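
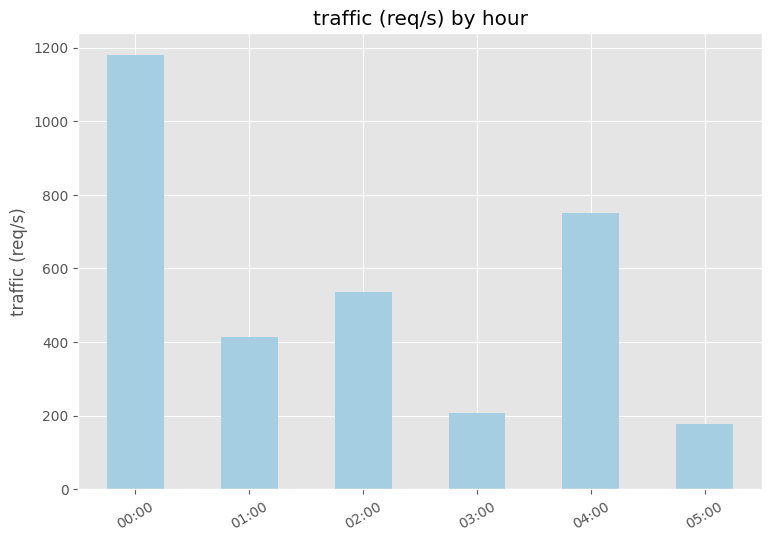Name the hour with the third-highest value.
02:00

Top 4: 00:00 ≈ 1200, 04:00 ≈ 800, 02:00 ≈ 500, 01:00 ≈ 400.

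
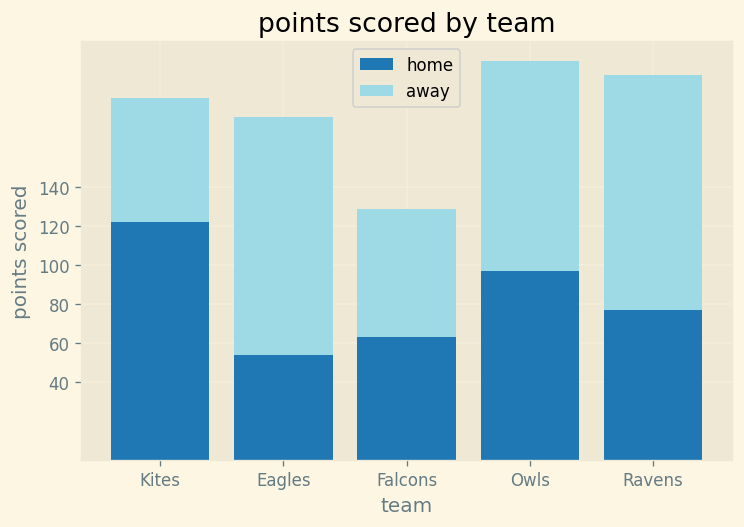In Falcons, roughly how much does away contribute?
≈ 60

away top ≈ 120, bottom ≈ 60; segment ≈ 60.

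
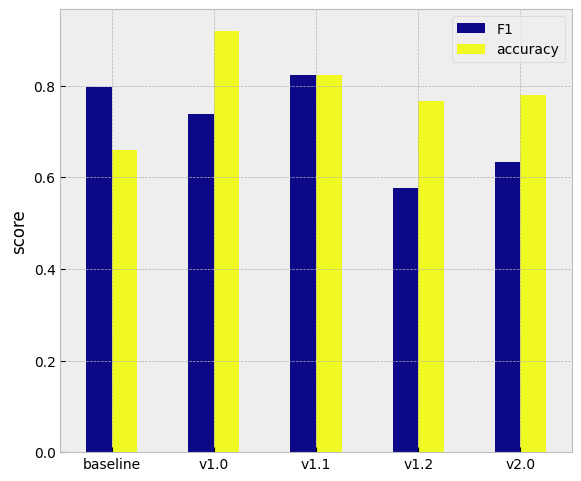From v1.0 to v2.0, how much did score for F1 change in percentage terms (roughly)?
v1.0 ≈ 0.7, v2.0 ≈ 0.6; (0.6 − 0.7) / 0.7 ≈ -14.3%.

≈ -14.3%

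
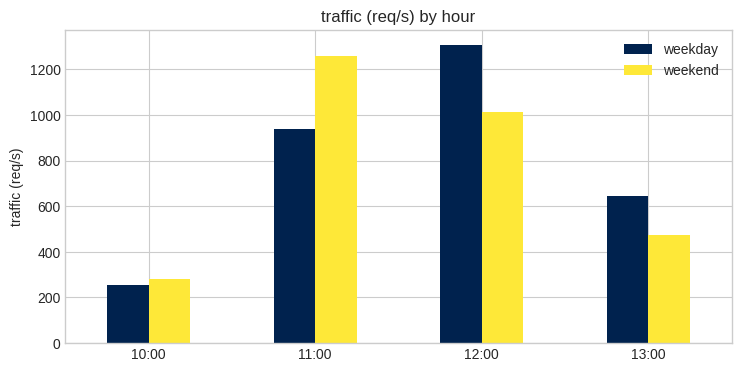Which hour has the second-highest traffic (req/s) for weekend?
12:00

Top 3 for weekend: 11:00 ≈ 1200, 12:00 ≈ 1000, 13:00 ≈ 400.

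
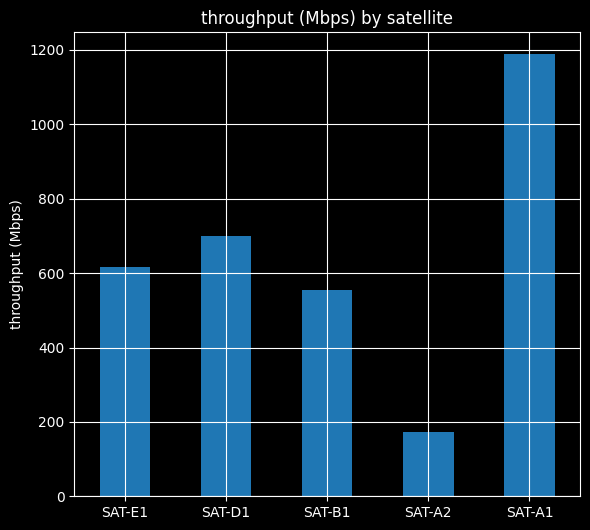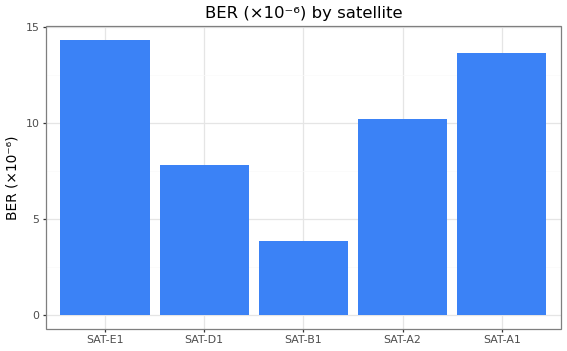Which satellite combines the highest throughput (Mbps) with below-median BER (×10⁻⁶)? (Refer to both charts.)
SAT-D1

Chart 2 median BER (×10⁻⁶) ≈ 10; below-median satellites: SAT-D1, SAT-B1. Among those, SAT-D1 has the highest throughput (Mbps) (≈ 800).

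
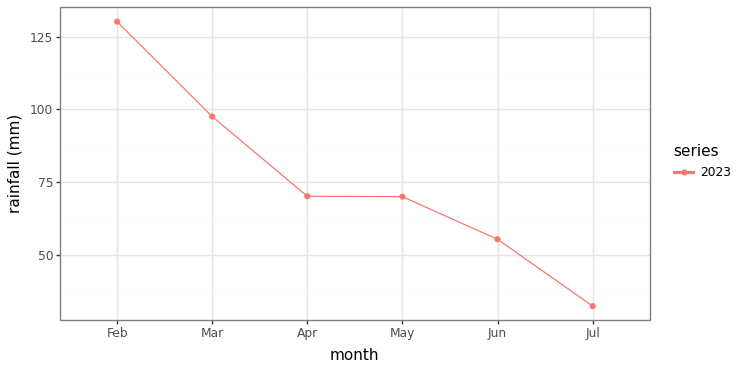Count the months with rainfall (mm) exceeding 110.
Above 110: Feb.

1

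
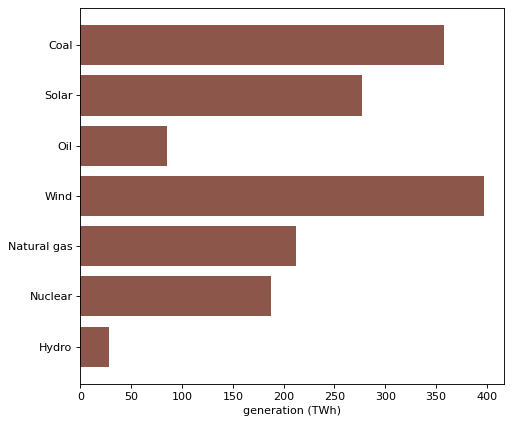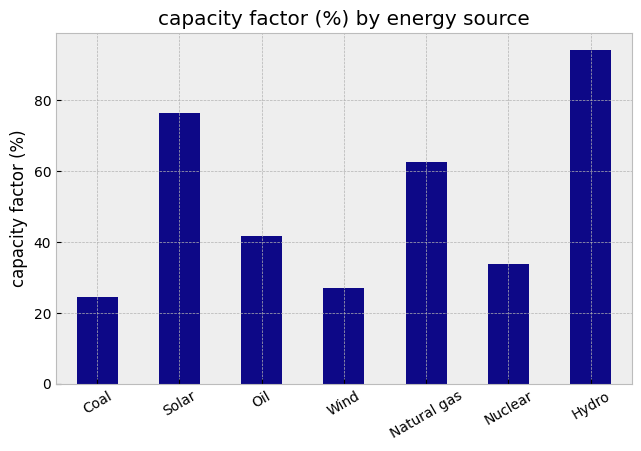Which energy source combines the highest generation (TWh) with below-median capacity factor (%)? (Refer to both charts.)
Chart 2 median capacity factor (%) ≈ 40; below-median energy sources: Coal, Wind, Nuclear. Among those, Wind has the highest generation (TWh) (≈ 400).

Wind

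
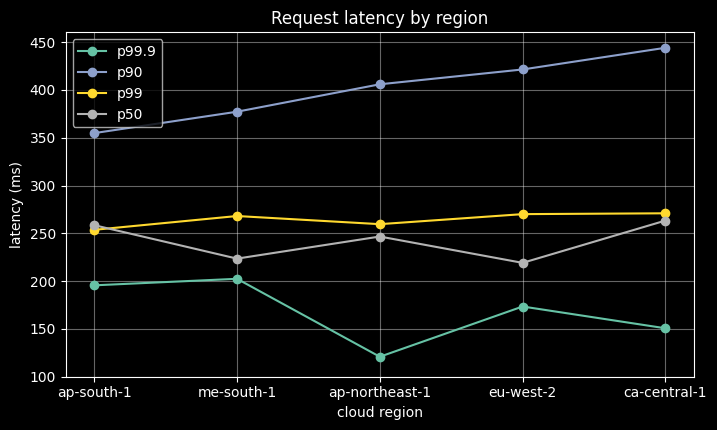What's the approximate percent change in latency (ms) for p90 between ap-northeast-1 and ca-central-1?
≈ +12.5%

ap-northeast-1 ≈ 400, ca-central-1 ≈ 450; (450 − 400) / 400 ≈ +12.5%.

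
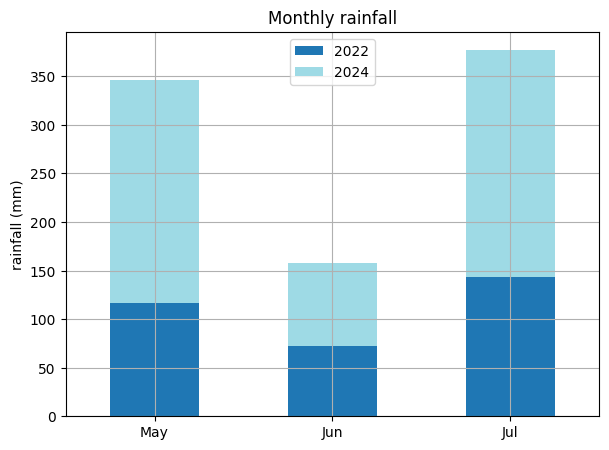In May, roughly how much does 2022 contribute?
≈ 100

2022 top ≈ 100, bottom ≈ 0; segment ≈ 100.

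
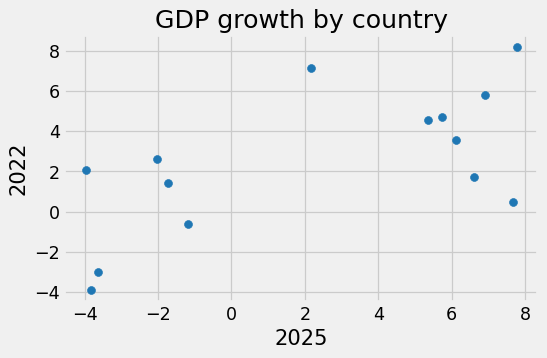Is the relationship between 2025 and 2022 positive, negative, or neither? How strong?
positive, moderate

Points are positively correlated; moderate (|r| ≈ 0.6).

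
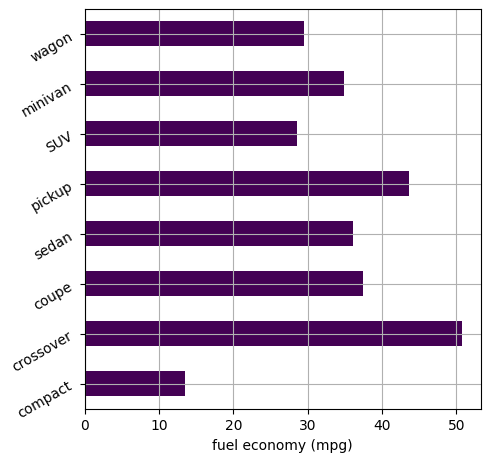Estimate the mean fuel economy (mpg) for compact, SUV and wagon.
≈ 25

(15 + 30 + 30) / 3 ≈ 25.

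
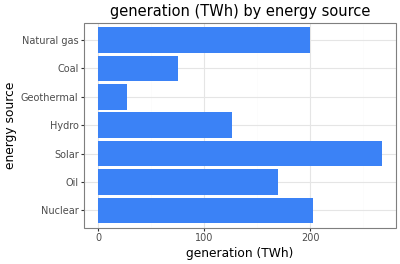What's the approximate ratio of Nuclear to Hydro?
Nuclear ≈ 200, Hydro ≈ 125; 200/125 ≈ 1.6.

≈ 1.6×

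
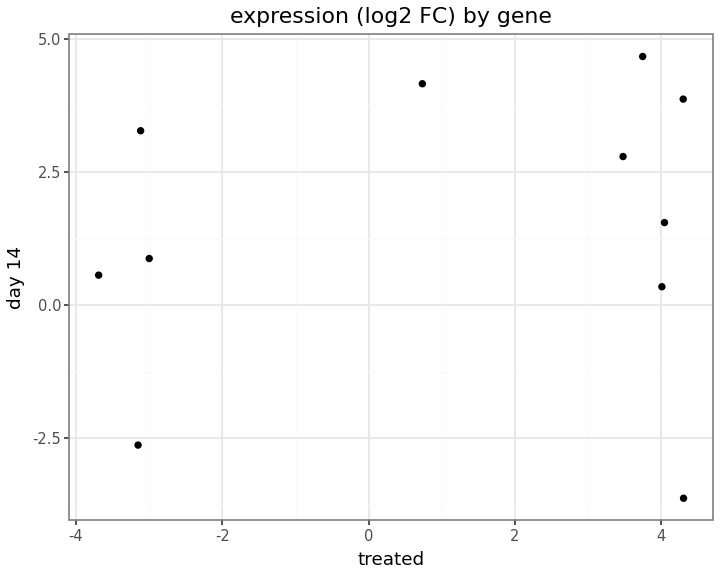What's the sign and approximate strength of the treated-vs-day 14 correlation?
Points are roughly uncorrelated; weak (|r| ≈ 0.2).

no clear correlation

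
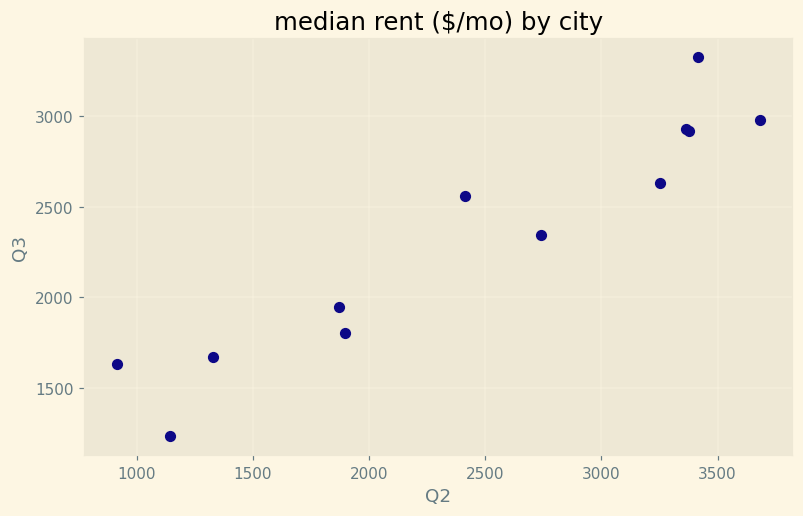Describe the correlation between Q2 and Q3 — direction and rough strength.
Points are positively correlated; strong (|r| ≈ 0.9).

positive, strong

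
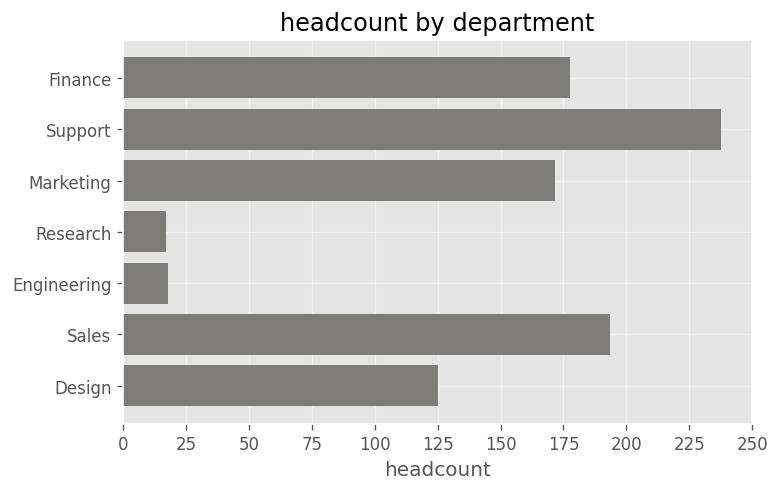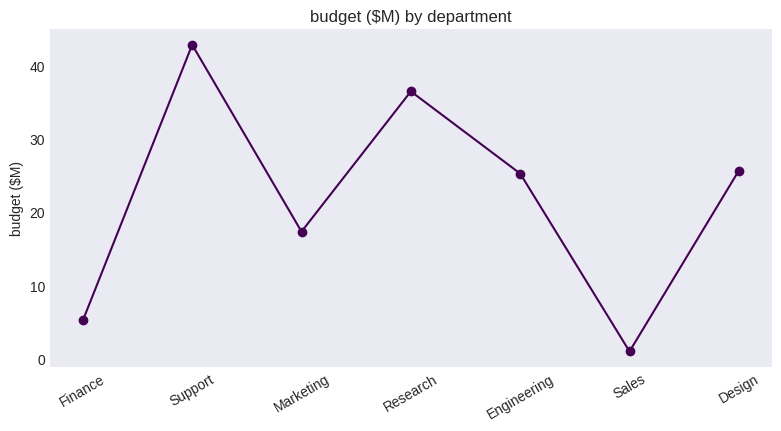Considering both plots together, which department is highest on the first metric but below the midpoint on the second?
Chart 2 median budget ($M) ≈ 25; below-median departments: Finance, Marketing, Sales. Among those, Sales has the highest headcount (≈ 200).

Sales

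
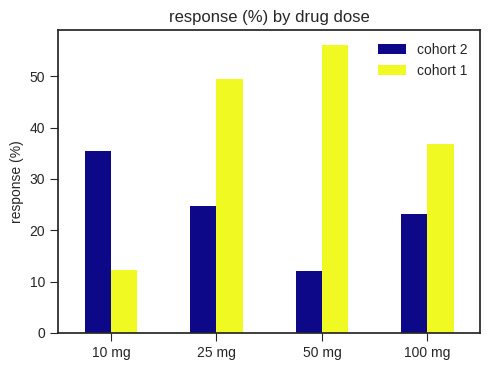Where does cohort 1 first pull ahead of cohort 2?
10 mg: cohort 1 ≈ 10 vs cohort 2 ≈ 35 (not yet); 25 mg: cohort 1 ≈ 50 vs cohort 2 ≈ 25 (first crossover).

25 mg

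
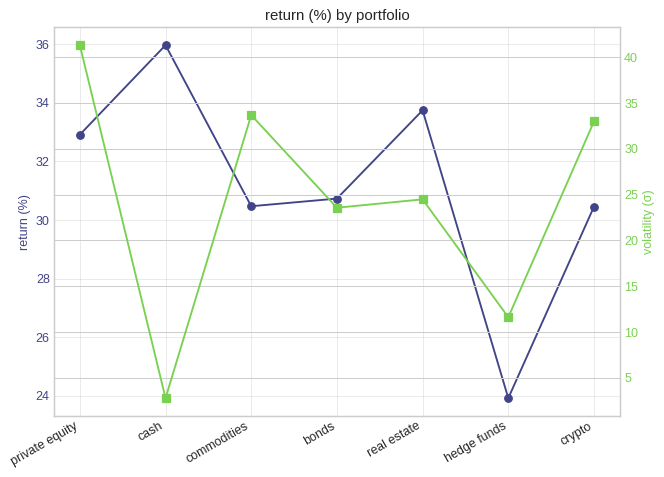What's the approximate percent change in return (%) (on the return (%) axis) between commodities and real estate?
≈ +13.3%

commodities ≈ 30, real estate ≈ 34; (34 − 30) / 30 ≈ +13.3%.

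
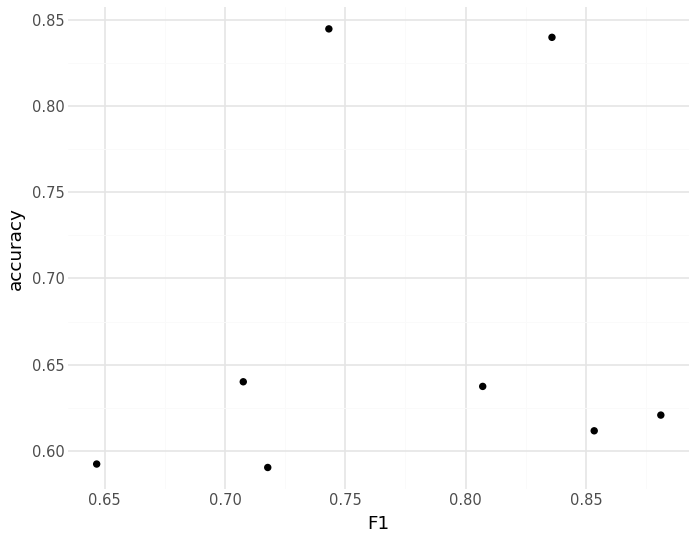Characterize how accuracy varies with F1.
no clear correlation

Points are roughly uncorrelated; weak (|r| ≈ 0.2).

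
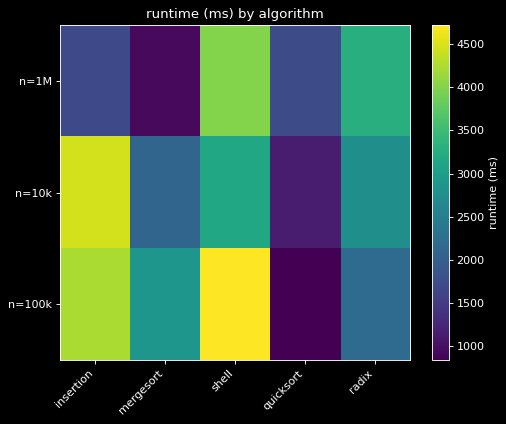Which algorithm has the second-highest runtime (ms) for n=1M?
radix

Top 3 for n=1M: shell ≈ 4000, radix ≈ 3500, quicksort ≈ 1500.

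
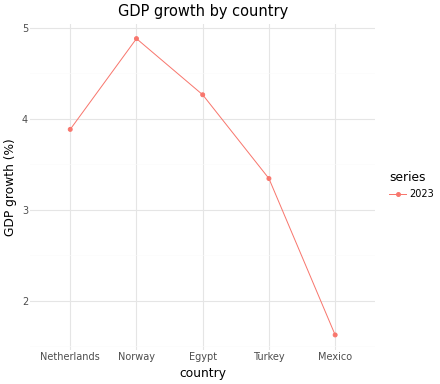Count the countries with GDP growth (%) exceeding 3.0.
4

Above 3.0: Netherlands, Norway, Egypt, Turkey.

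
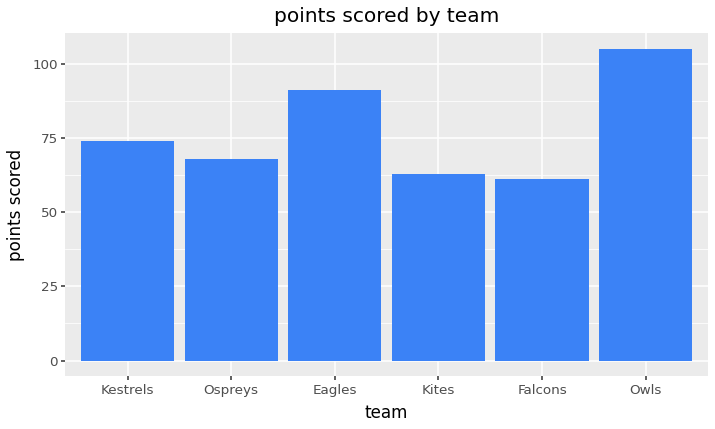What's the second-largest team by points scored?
Top 3: Owls ≈ 100, Eagles ≈ 90, Kestrels ≈ 70.

Eagles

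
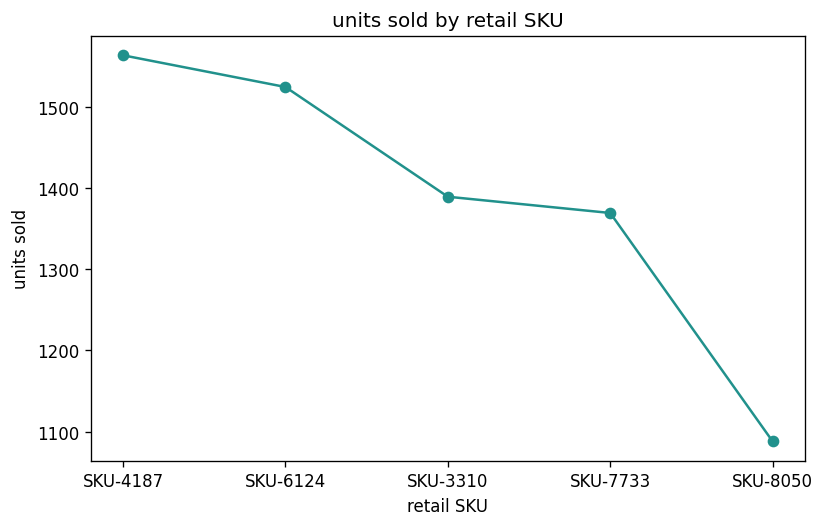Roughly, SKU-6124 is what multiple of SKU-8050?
SKU-6124 ≈ 1500, SKU-8050 ≈ 1100; 1500/1100 ≈ 1.36.

≈ 1.36×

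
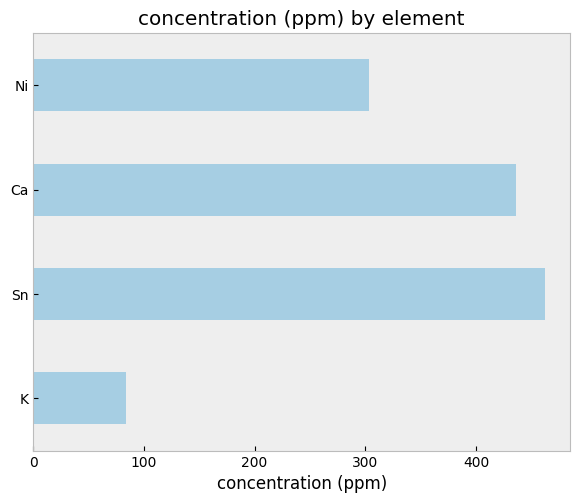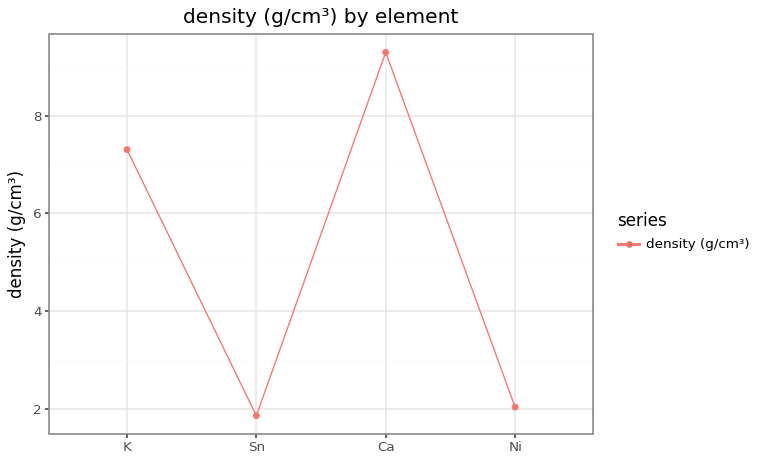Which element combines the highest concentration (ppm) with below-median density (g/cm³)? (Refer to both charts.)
Sn

Chart 2 median density (g/cm³) ≈ 5; below-median elements: Sn, Ni. Among those, Sn has the highest concentration (ppm) (≈ 450).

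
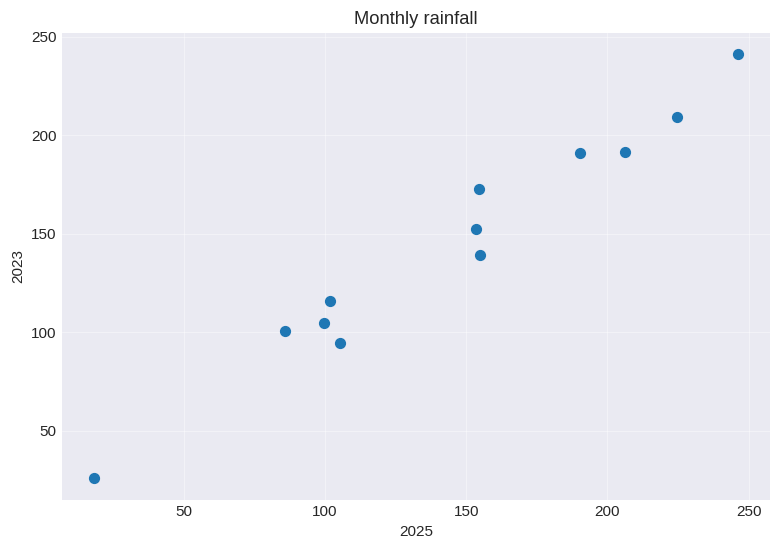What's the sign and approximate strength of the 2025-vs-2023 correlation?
positive, strong

Points are positively correlated; strong (|r| ≈ 1.0).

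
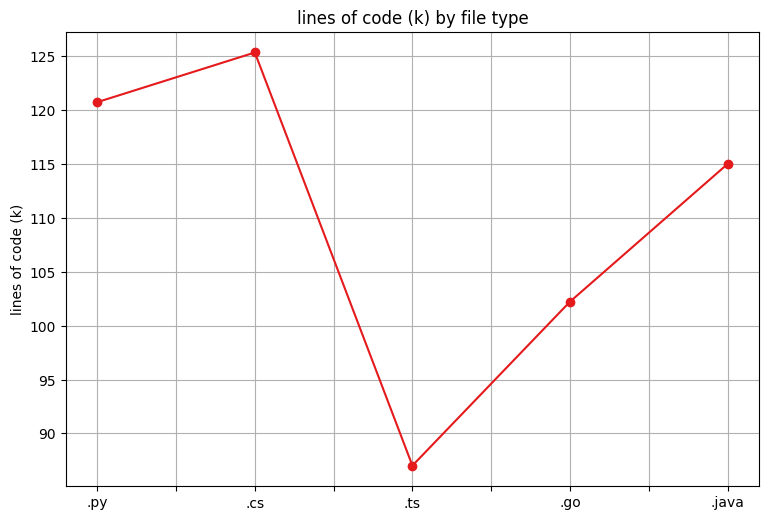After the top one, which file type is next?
Top 3: .cs ≈ 125, .py ≈ 120, .java ≈ 115.

.py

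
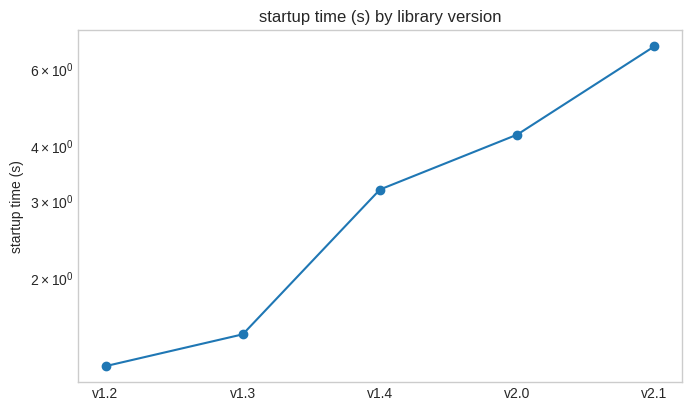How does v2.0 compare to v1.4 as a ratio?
≈ 1.33×

v2.0 ≈ 4.0, v1.4 ≈ 3.0; 4.0/3.0 ≈ 1.33.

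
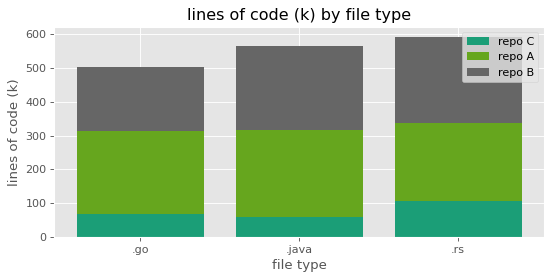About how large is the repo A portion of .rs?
repo A top ≈ 350, bottom ≈ 100; segment ≈ 250.

≈ 250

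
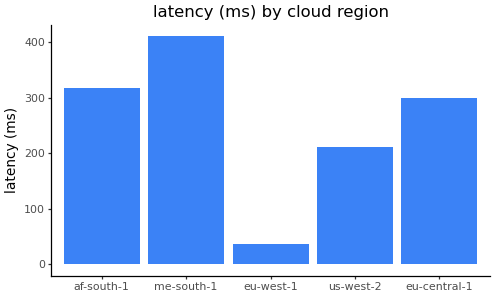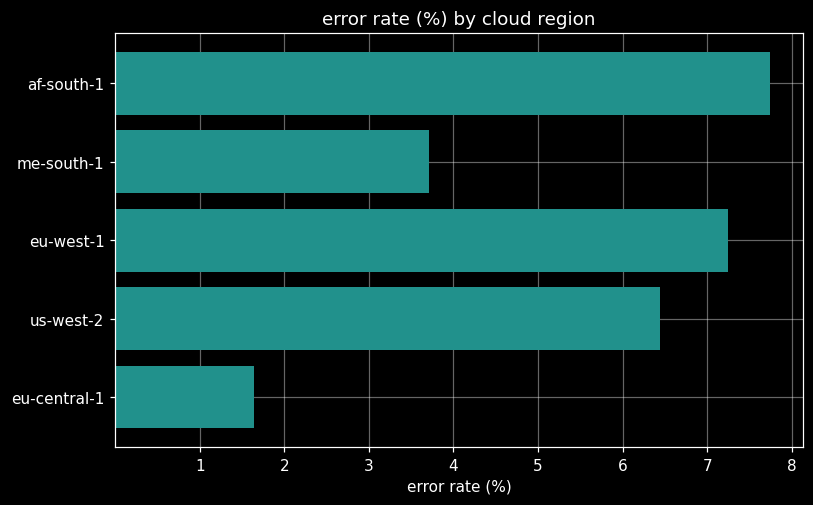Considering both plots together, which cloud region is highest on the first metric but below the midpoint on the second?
me-south-1

Chart 2 median error rate (%) ≈ 6; below-median cloud regions: me-south-1, eu-central-1. Among those, me-south-1 has the highest latency (ms) (≈ 400).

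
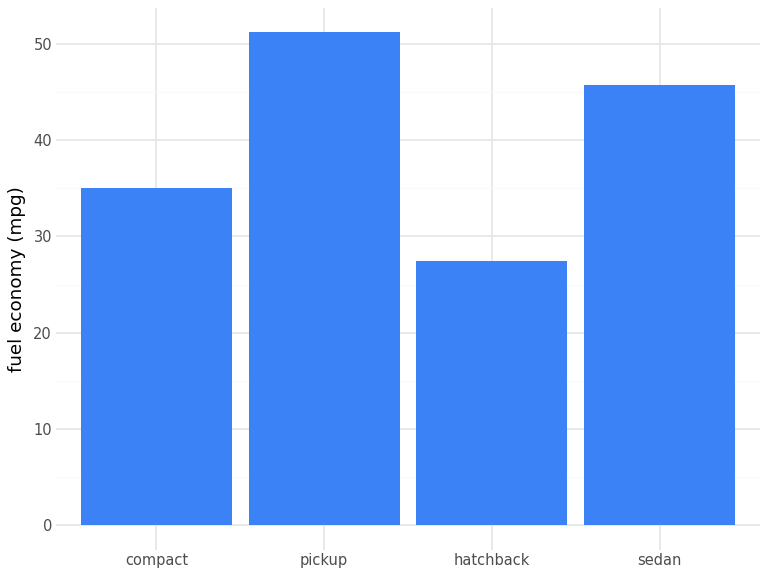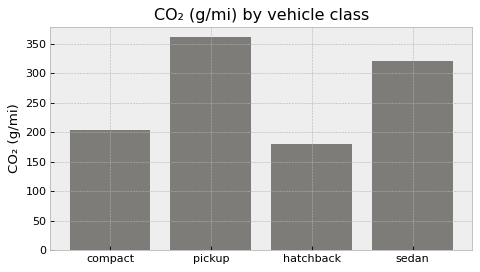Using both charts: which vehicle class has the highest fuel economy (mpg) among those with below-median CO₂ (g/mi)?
compact

Chart 2 median CO₂ (g/mi) ≈ 250; below-median vehicle classes: compact, hatchback. Among those, compact has the highest fuel economy (mpg) (≈ 35).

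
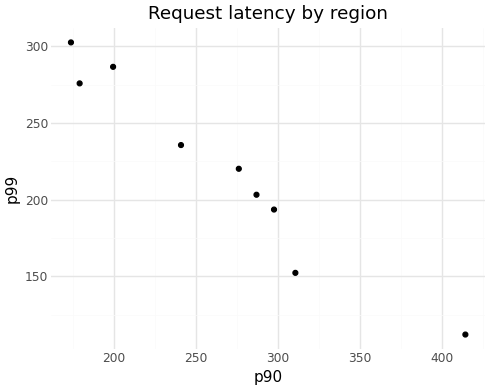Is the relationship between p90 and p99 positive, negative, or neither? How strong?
Points are negatively correlated; strong (|r| ≈ 1.0).

negative, strong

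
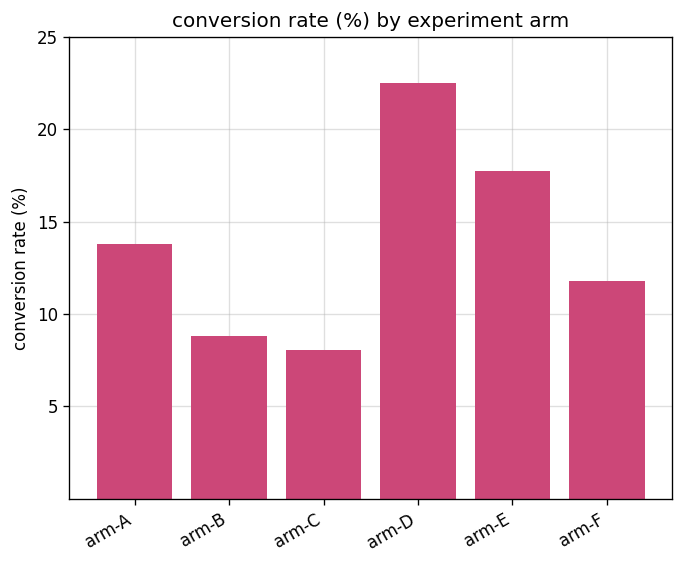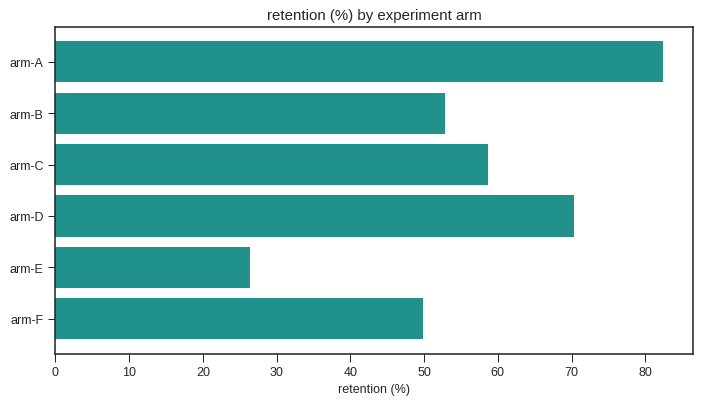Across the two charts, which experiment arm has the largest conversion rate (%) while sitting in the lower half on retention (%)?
arm-E

Chart 2 median retention (%) ≈ 60; below-median experiment arms: arm-B, arm-E, arm-F. Among those, arm-E has the highest conversion rate (%) (≈ 20).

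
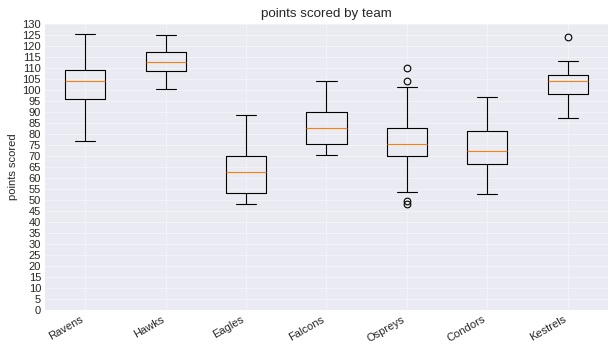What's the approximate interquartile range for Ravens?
≈ 15

Q3 ≈ 110, Q1 ≈ 95; IQR ≈ 15.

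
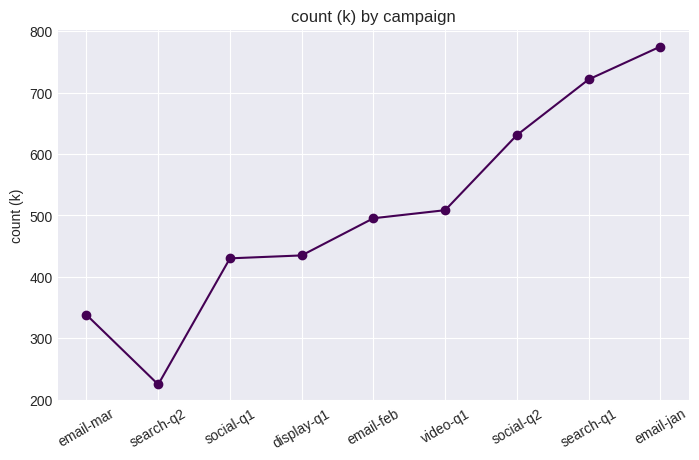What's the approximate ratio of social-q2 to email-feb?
social-q2 ≈ 650, email-feb ≈ 500; 650/500 ≈ 1.3.

≈ 1.3×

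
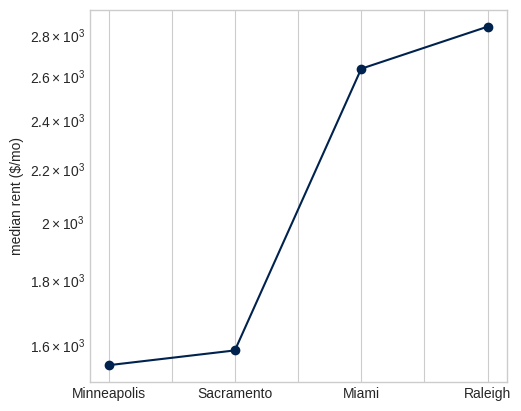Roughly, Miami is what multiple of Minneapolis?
Miami ≈ 2600, Minneapolis ≈ 1600; 2600/1600 ≈ 1.62.

≈ 1.62×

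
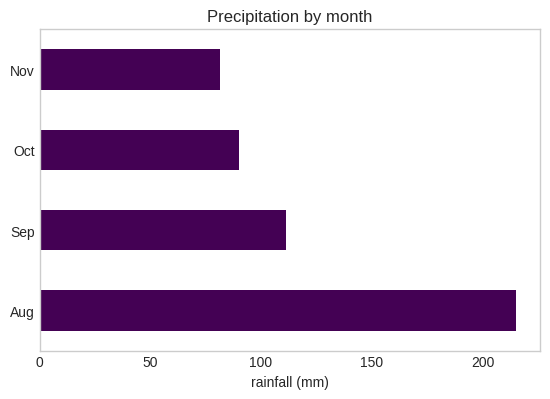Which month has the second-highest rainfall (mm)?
Sep

Top 3: Aug ≈ 220, Sep ≈ 120, Oct ≈ 100.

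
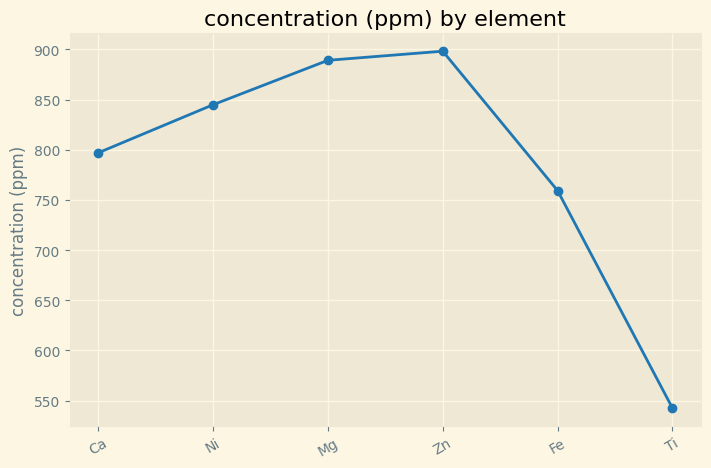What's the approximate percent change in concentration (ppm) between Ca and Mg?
Ca ≈ 800, Mg ≈ 900; (900 − 800) / 800 ≈ +12.5%.

≈ +12.5%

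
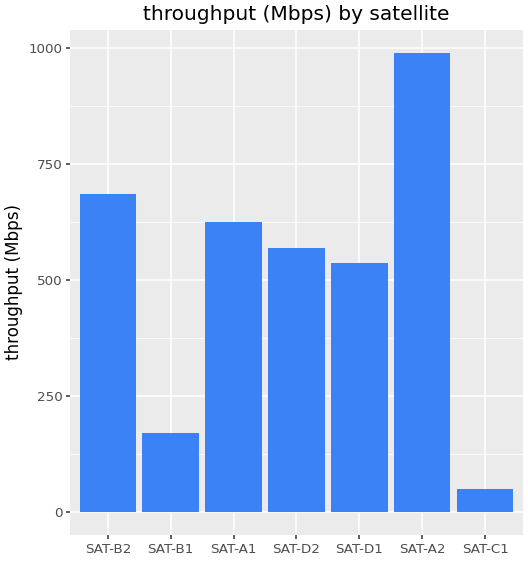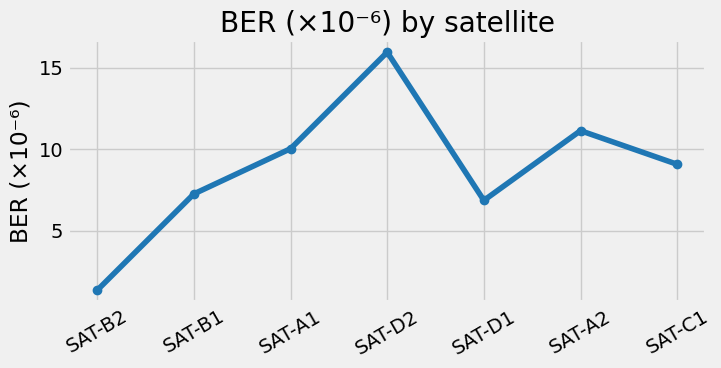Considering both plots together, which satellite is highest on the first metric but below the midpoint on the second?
SAT-B2

Chart 2 median BER (×10⁻⁶) ≈ 10; below-median satellites: SAT-B2, SAT-B1, SAT-D1. Among those, SAT-B2 has the highest throughput (Mbps) (≈ 700).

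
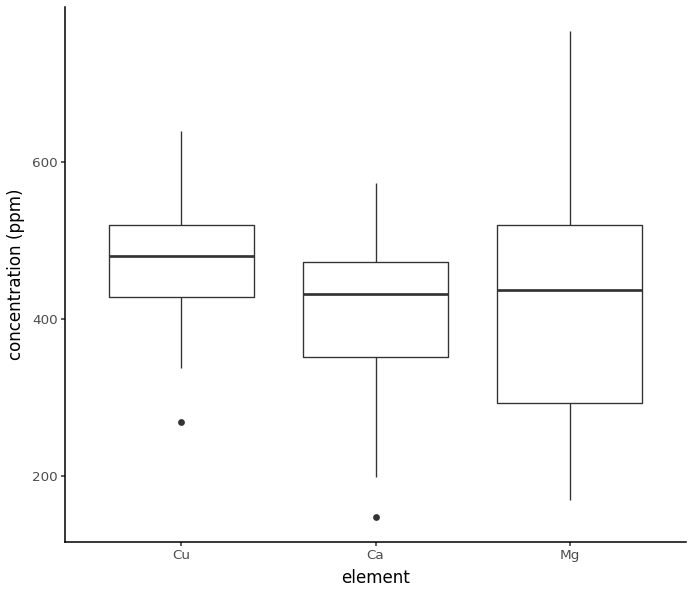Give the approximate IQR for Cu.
Q3 ≈ 520, Q1 ≈ 430; IQR ≈ 90.

≈ 90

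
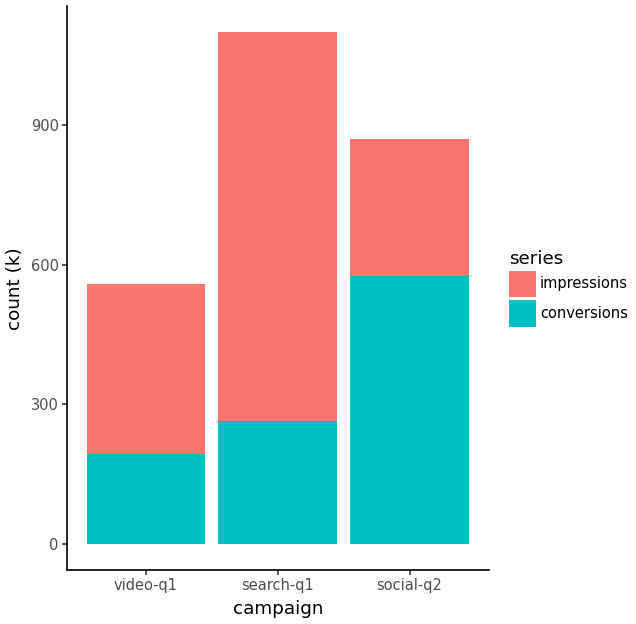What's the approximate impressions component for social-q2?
impressions top ≈ 900, bottom ≈ 600; segment ≈ 300.

≈ 300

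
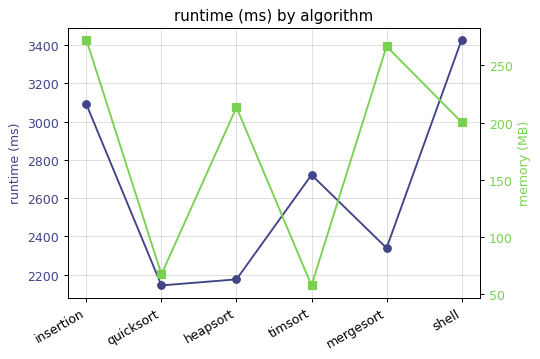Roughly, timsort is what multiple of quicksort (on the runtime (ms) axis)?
≈ 1.27×

timsort ≈ 2800, quicksort ≈ 2200; 2800/2200 ≈ 1.27.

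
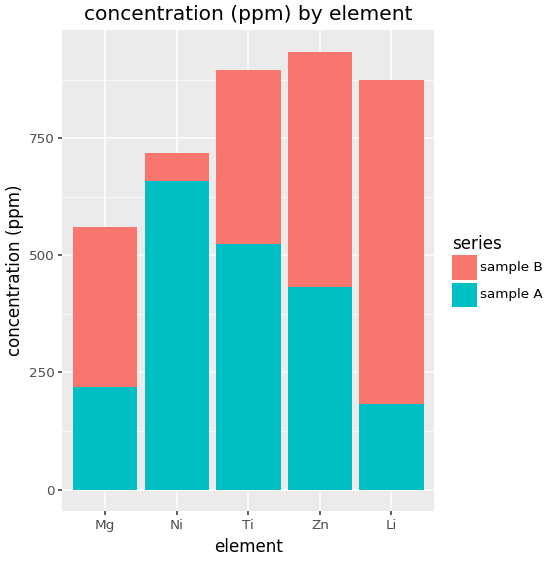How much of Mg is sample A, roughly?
≈ 200

sample A top ≈ 200, bottom ≈ 0; segment ≈ 200.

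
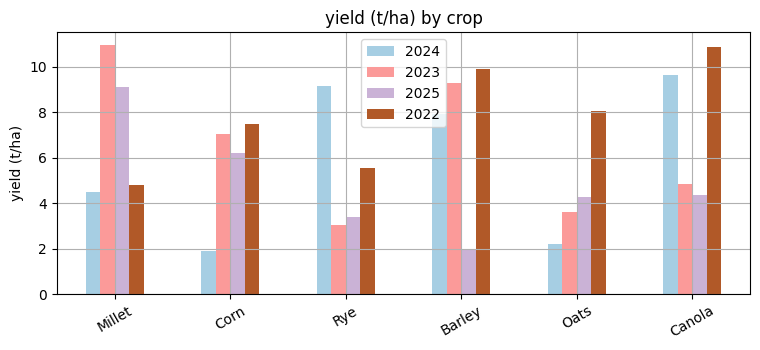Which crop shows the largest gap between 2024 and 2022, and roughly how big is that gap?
Oats, ≈ 6 t/ha

Oats: 2024 ≈ 2, 2022 ≈ 8 → gap ≈ 6. Next-largest (Corn) is only ≈ 5.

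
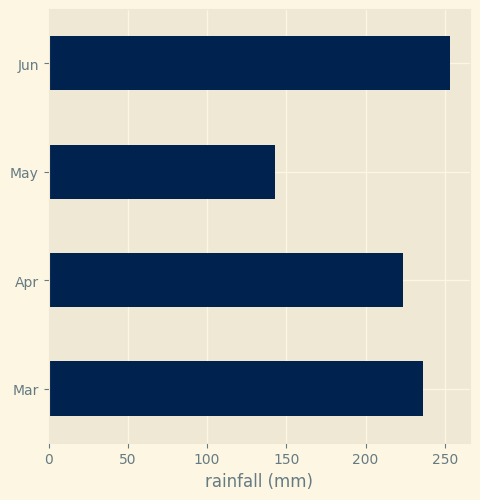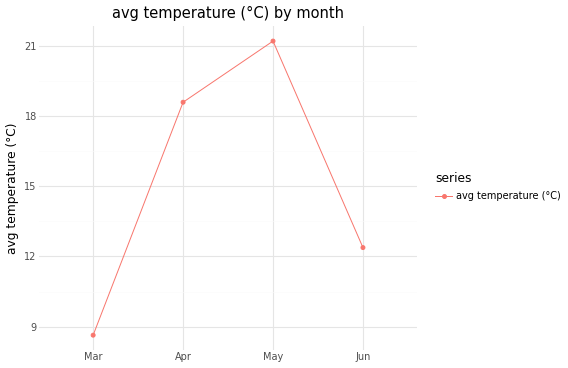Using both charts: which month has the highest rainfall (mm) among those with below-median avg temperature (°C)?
Jun

Chart 2 median avg temperature (°C) ≈ 16; below-median months: Mar, Jun. Among those, Jun has the highest rainfall (mm) (≈ 250).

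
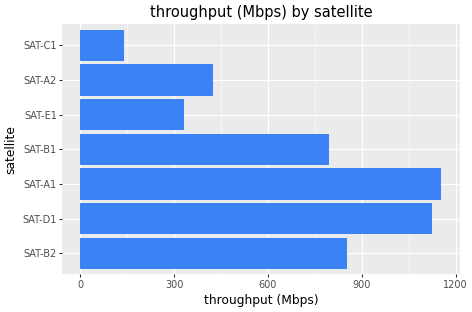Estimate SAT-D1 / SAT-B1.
≈ 1.38×

SAT-D1 ≈ 1100, SAT-B1 ≈ 800; 1100/800 ≈ 1.38.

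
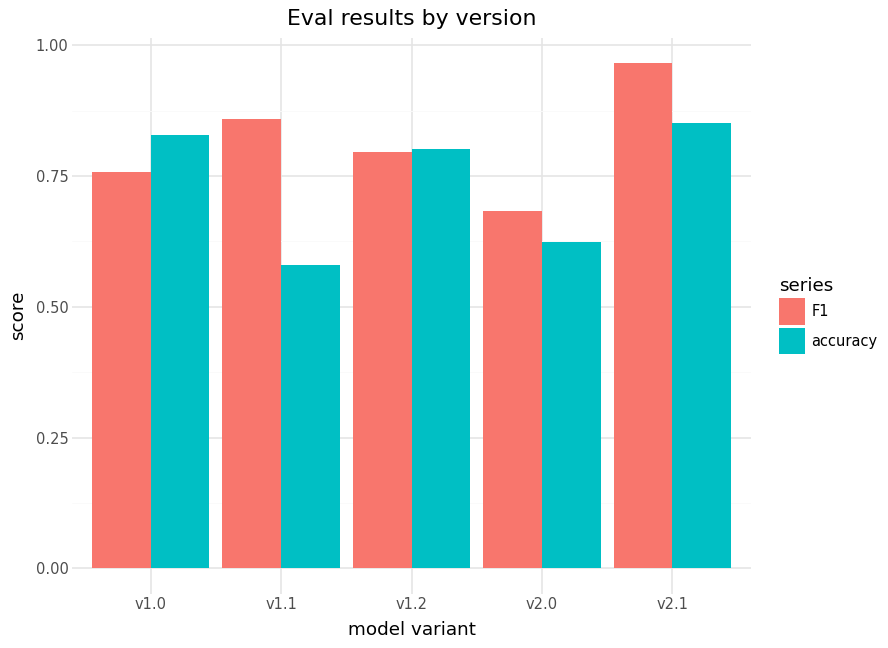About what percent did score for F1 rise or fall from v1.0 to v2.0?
v1.0 ≈ 0.8, v2.0 ≈ 0.7; (0.7 − 0.8) / 0.8 ≈ -12.5%.

≈ -12.5%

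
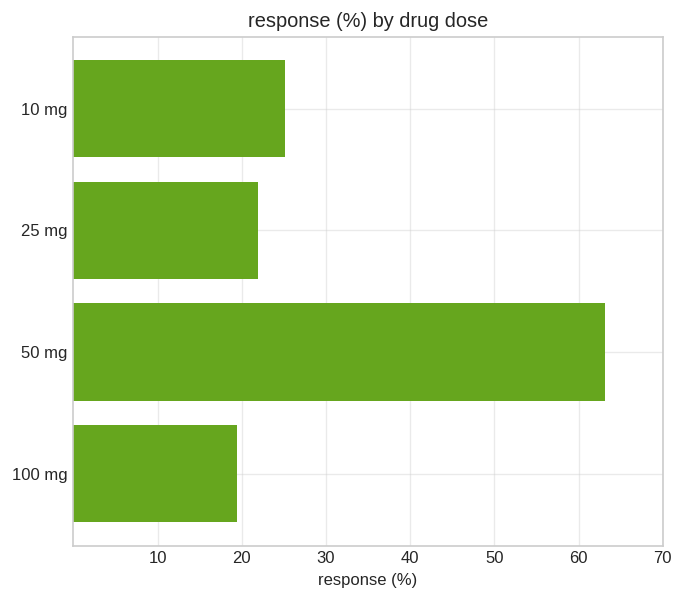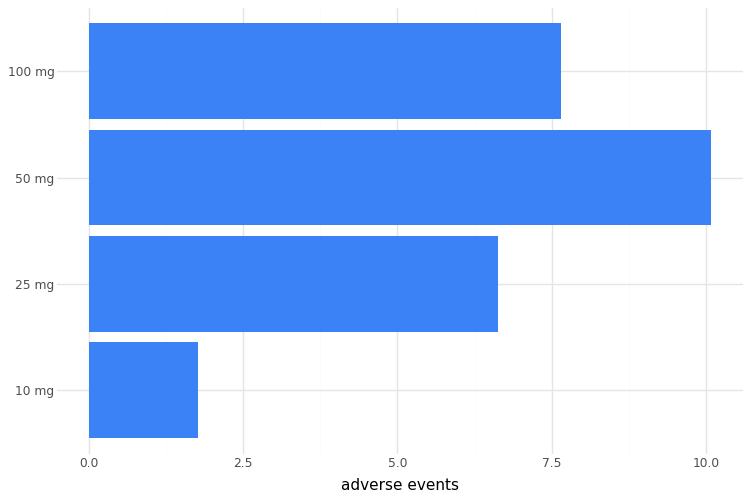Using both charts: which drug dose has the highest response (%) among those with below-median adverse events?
10 mg

Chart 2 median adverse events ≈ 7; below-median drug doses: 10 mg, 25 mg. Among those, 10 mg has the highest response (%) (≈ 30).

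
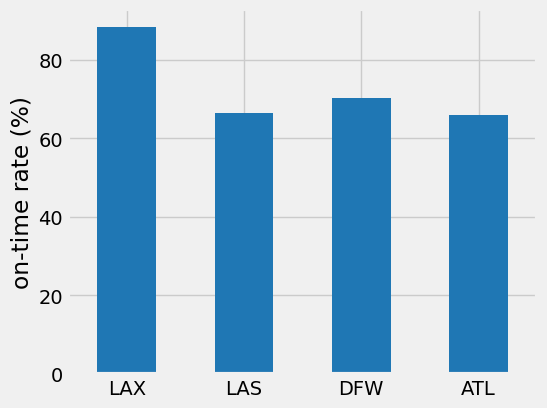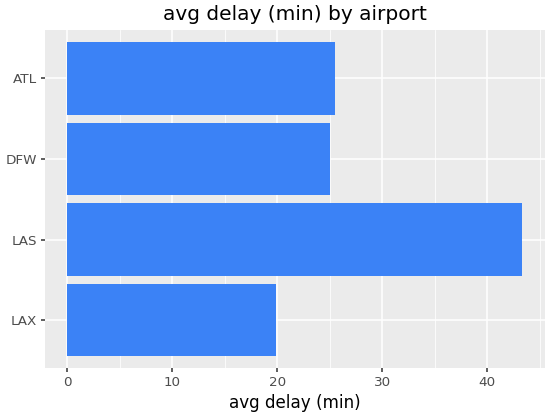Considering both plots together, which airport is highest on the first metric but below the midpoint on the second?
LAX

Chart 2 median avg delay (min) ≈ 25; below-median airports: LAX, DFW. Among those, LAX has the highest on-time rate (%) (≈ 90).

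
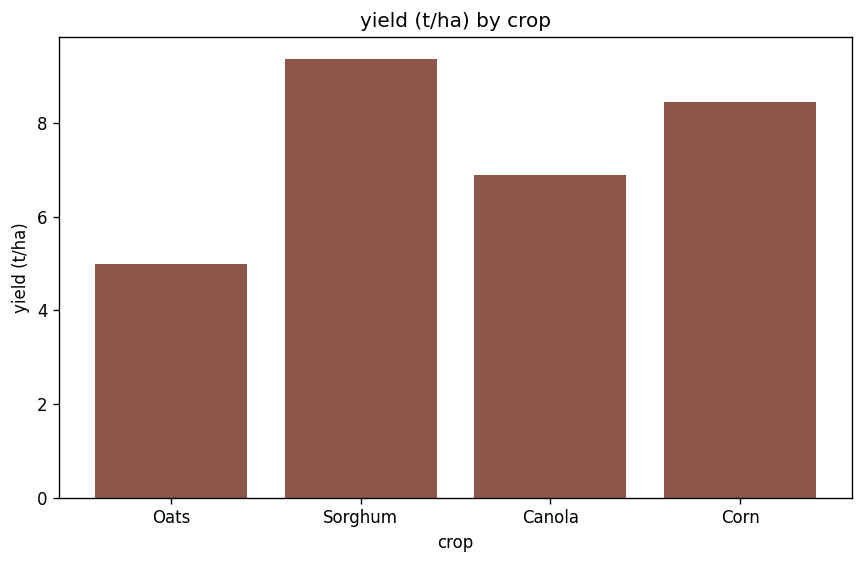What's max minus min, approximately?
≈ 4

Max Sorghum ≈ 9, min Oats ≈ 5; range ≈ 4.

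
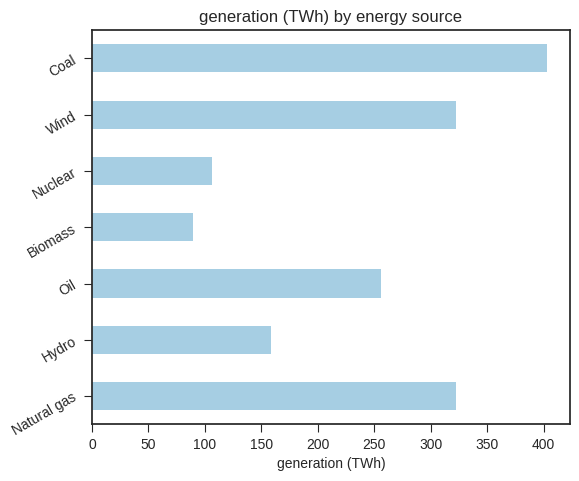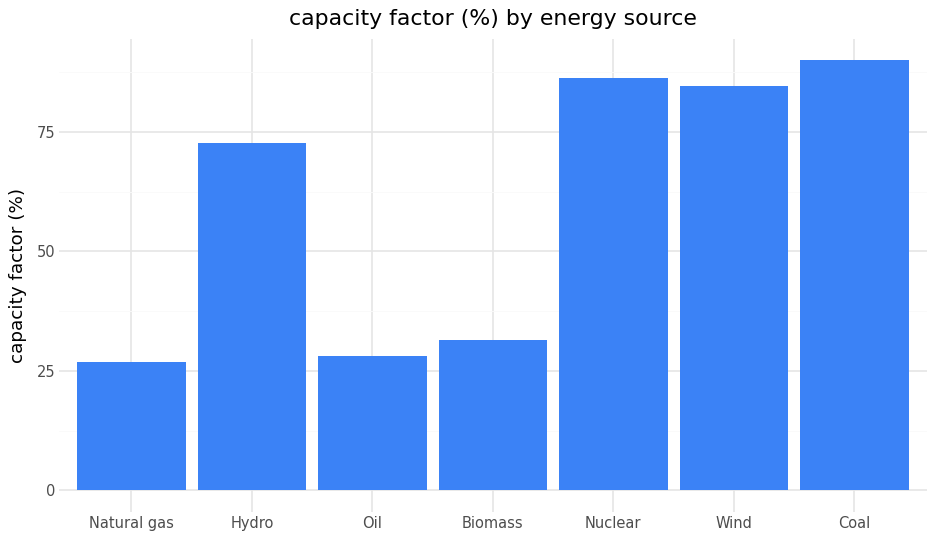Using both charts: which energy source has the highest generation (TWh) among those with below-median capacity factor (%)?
Natural gas

Chart 2 median capacity factor (%) ≈ 70; below-median energy sources: Natural gas, Oil, Biomass. Among those, Natural gas has the highest generation (TWh) (≈ 300).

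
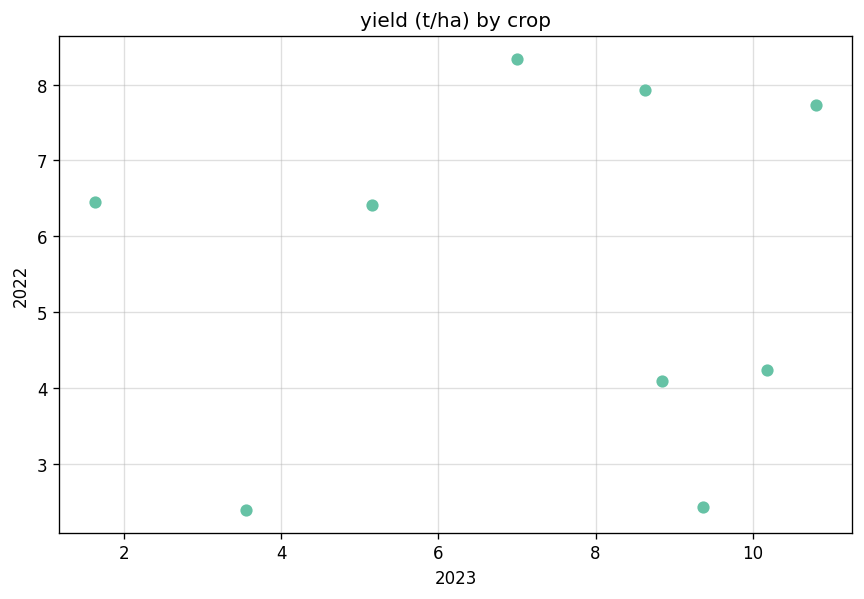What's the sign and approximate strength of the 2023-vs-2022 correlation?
no clear correlation

Points are roughly uncorrelated; weak (|r| ≈ 0.0).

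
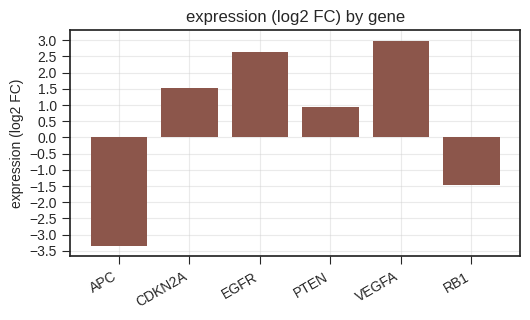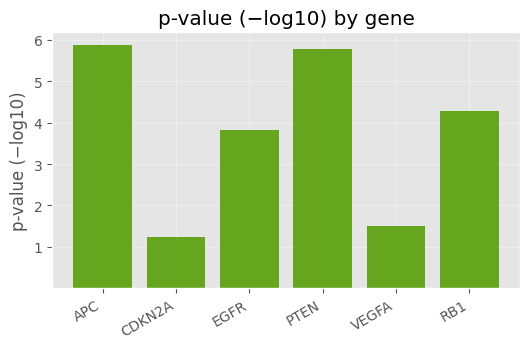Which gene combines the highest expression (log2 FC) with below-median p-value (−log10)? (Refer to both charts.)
Chart 2 median p-value (−log10) ≈ 4; below-median genes: CDKN2A, EGFR, VEGFA. Among those, VEGFA has the highest expression (log2 FC) (≈ 3).

VEGFA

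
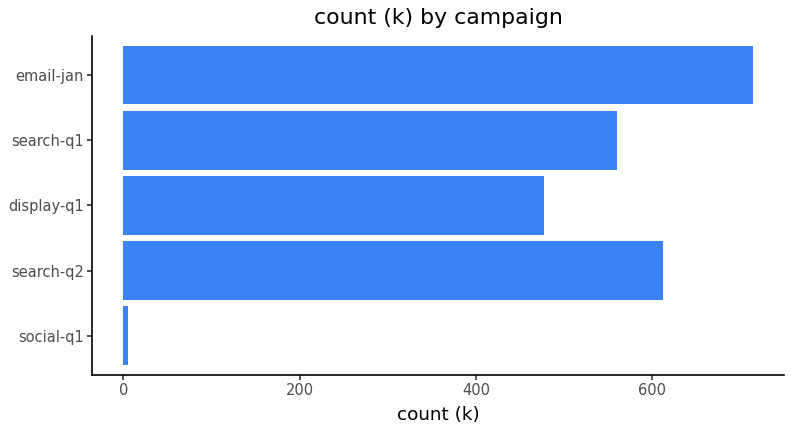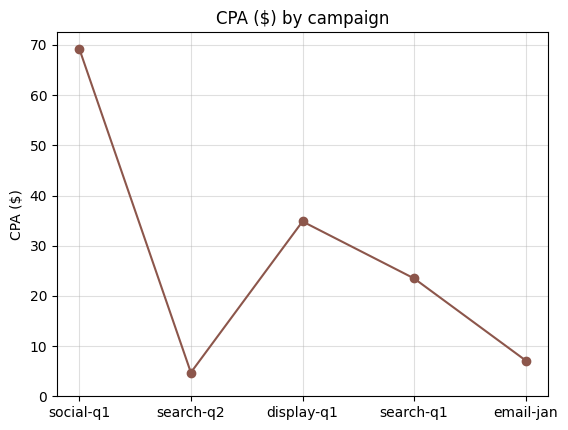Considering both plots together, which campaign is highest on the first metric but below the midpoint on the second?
Chart 2 median CPA ($) ≈ 20; below-median campaigns: search-q2, email-jan. Among those, email-jan has the highest count (k) (≈ 700).

email-jan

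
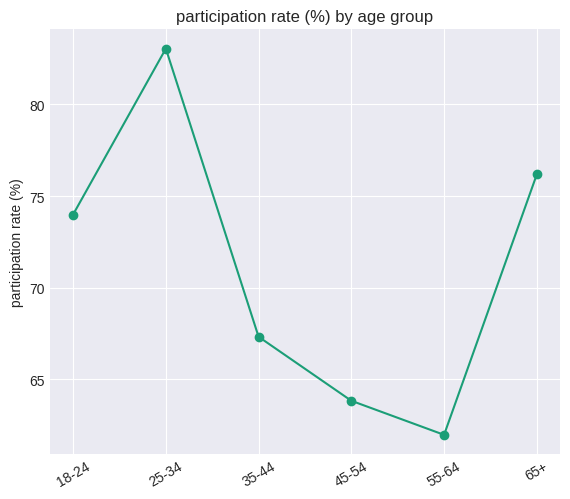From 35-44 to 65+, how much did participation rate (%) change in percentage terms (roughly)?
≈ +11.8%

35-44 ≈ 68, 65+ ≈ 76; (76 − 68) / 68 ≈ +11.8%.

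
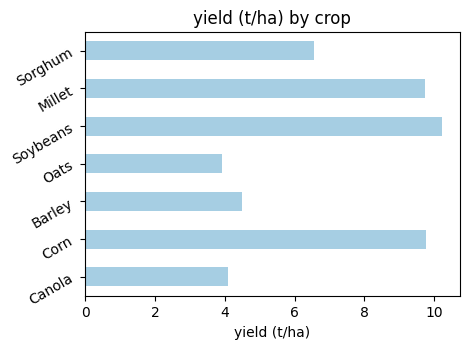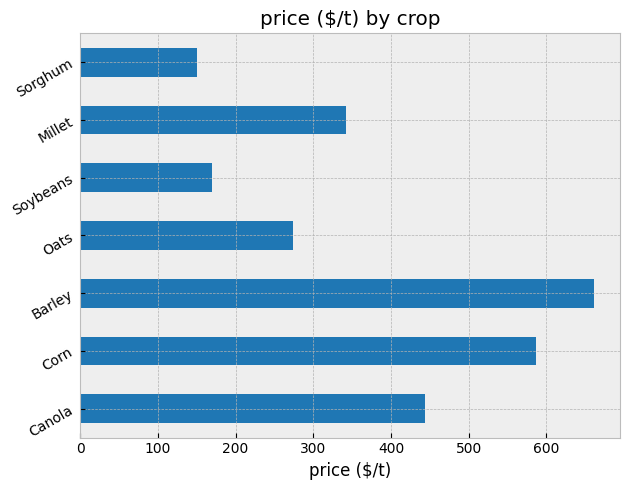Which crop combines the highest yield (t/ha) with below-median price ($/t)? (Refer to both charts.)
Chart 2 median price ($/t) ≈ 300; below-median crops: Oats, Soybeans, Sorghum. Among those, Soybeans has the highest yield (t/ha) (≈ 10).

Soybeans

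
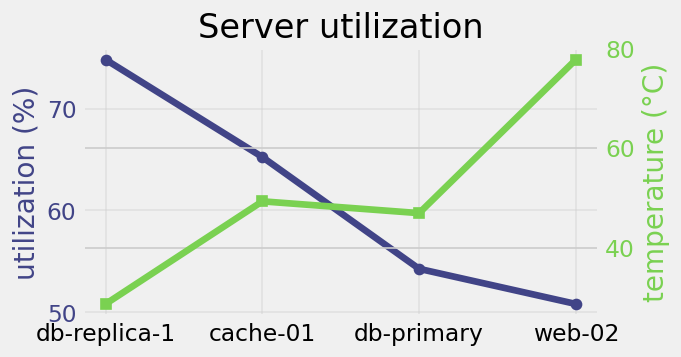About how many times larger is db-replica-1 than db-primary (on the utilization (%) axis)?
≈ 1.36×

db-replica-1 ≈ 75, db-primary ≈ 55; 75/55 ≈ 1.36.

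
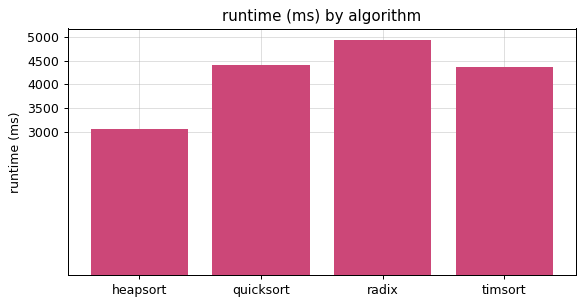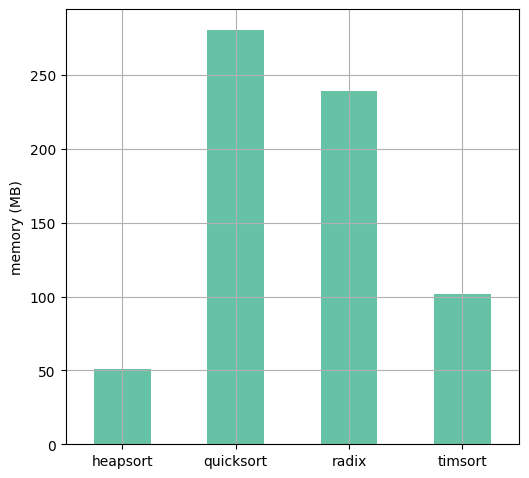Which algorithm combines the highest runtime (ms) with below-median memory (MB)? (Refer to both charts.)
Chart 2 median memory (MB) ≈ 150; below-median algorithms: heapsort, timsort. Among those, timsort has the highest runtime (ms) (≈ 4500).

timsort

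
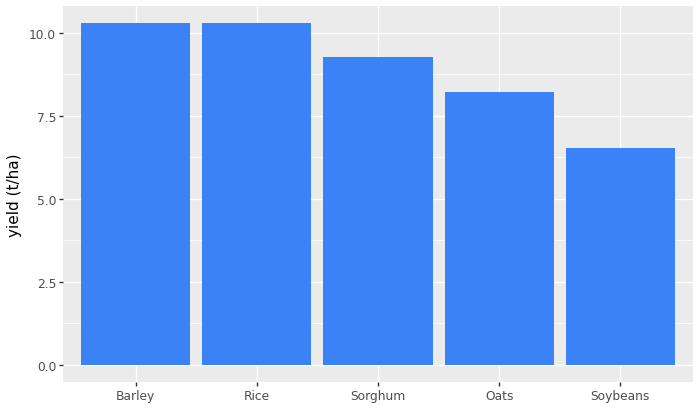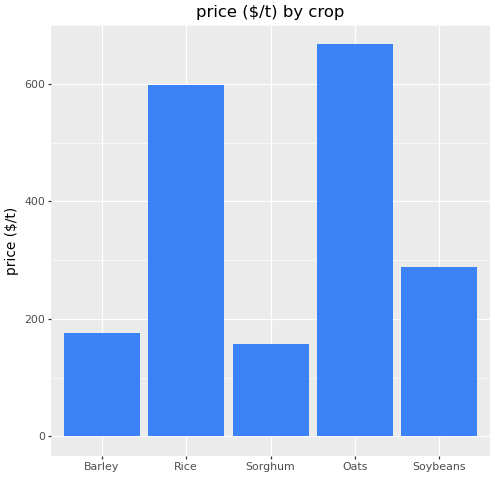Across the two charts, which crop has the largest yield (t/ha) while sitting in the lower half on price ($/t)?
Chart 2 median price ($/t) ≈ 300; below-median crops: Barley, Sorghum. Among those, Barley has the highest yield (t/ha) (≈ 10).

Barley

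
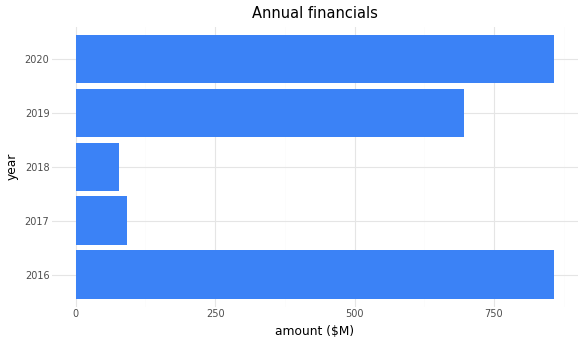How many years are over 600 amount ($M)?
3

Above 600: 2016, 2019, 2020.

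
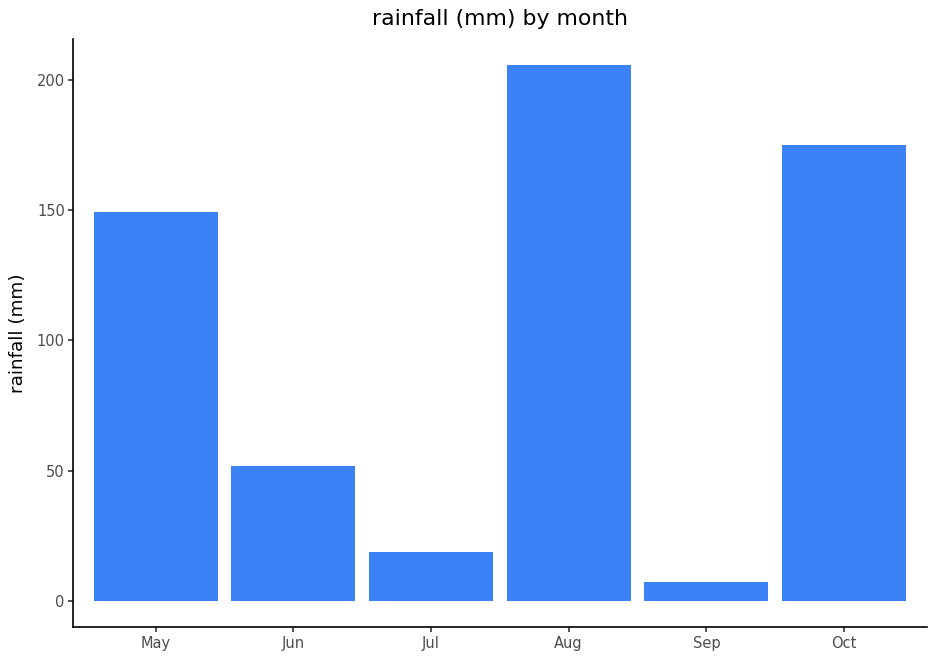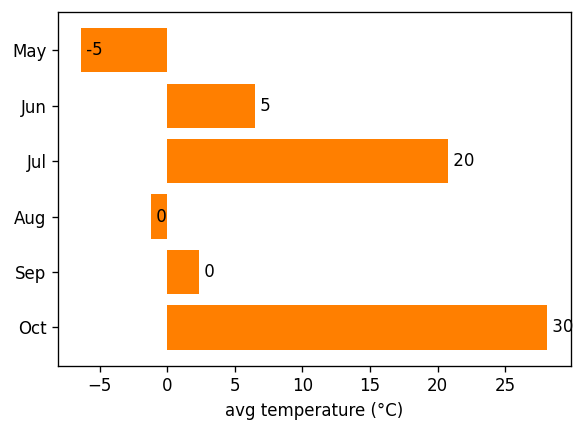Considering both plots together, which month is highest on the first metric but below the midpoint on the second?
Chart 2 median avg temperature (°C) ≈ 5; below-median months: May, Aug, Sep. Among those, Aug has the highest rainfall (mm) (≈ 200).

Aug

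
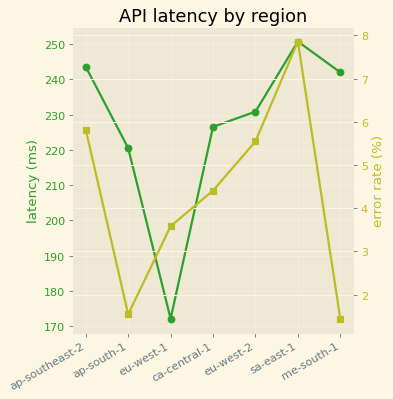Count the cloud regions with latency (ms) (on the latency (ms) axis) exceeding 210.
Above 210: ap-southeast-2, ap-south-1, ca-central-1, eu-west-2, sa-east-1, me-south-1.

6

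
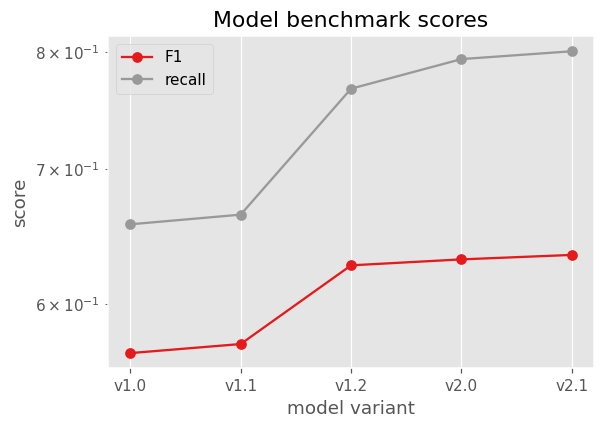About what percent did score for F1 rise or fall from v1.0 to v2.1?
≈ +14.3%

v1.0 ≈ 0.56, v2.1 ≈ 0.64; (0.64 − 0.56) / 0.56 ≈ +14.3%.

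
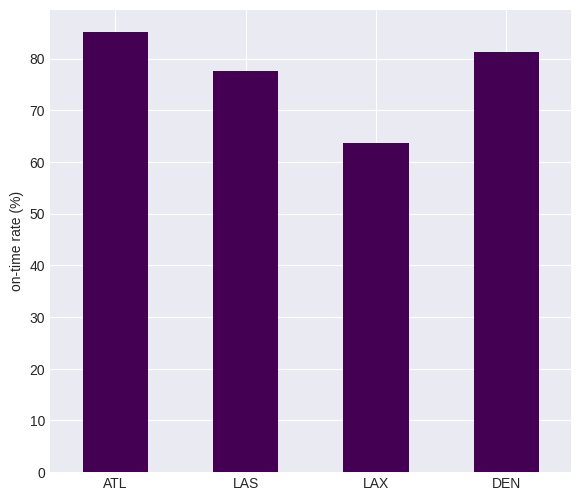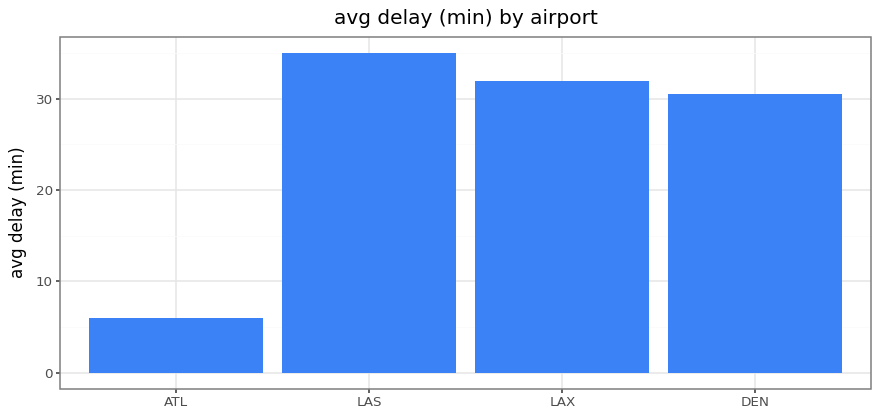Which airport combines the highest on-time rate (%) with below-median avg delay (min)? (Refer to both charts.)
Chart 2 median avg delay (min) ≈ 30; below-median airports: ATL, DEN. Among those, ATL has the highest on-time rate (%) (≈ 90).

ATL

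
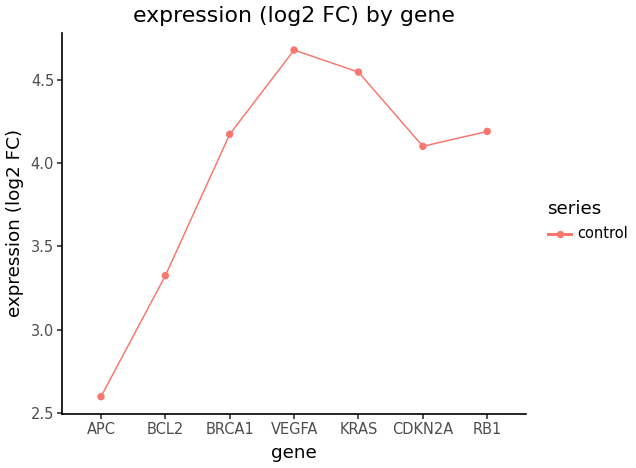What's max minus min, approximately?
≈ 2.0

Max VEGFA ≈ 4.6, min APC ≈ 2.6; range ≈ 2.0.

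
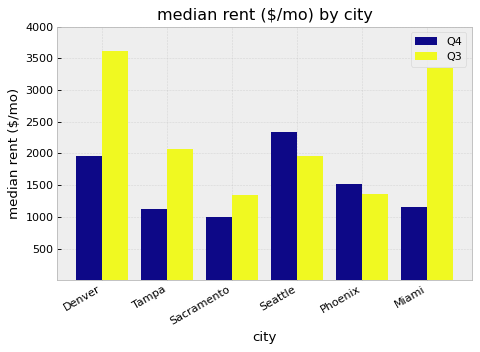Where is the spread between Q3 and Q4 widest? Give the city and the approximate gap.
Miami, ≈ 2500 $/mo

Miami: Q3 ≈ 3500, Q4 ≈ 1000 → gap ≈ 2500. Next-largest (Denver) is only ≈ 1500.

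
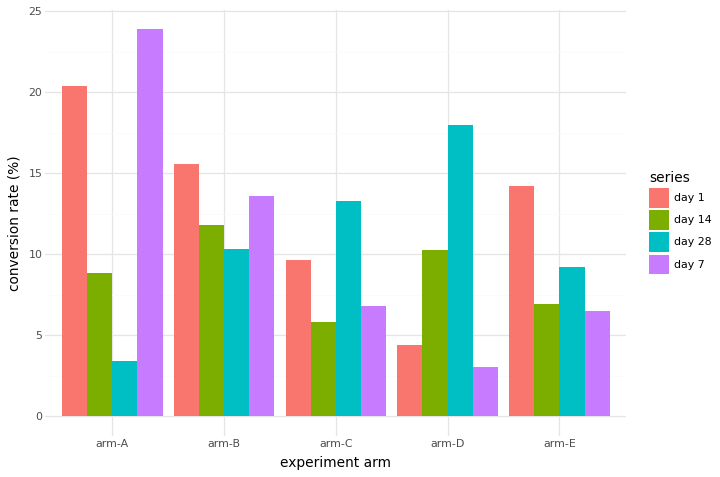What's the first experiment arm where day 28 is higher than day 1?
arm-C

arm-B: day 28 ≈ 10 vs day 1 ≈ 16 (not yet); arm-C: day 28 ≈ 14 vs day 1 ≈ 10 (first crossover).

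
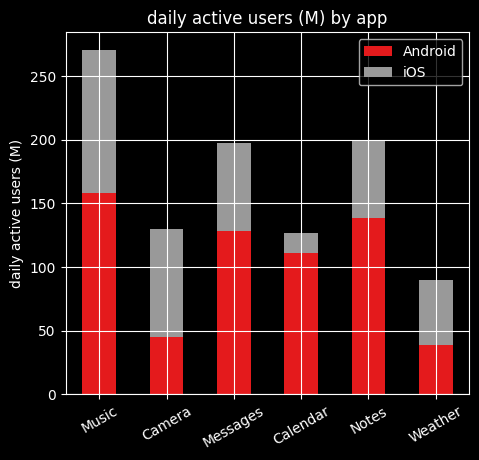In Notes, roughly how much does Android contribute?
≈ 150

Android top ≈ 150, bottom ≈ 0; segment ≈ 150.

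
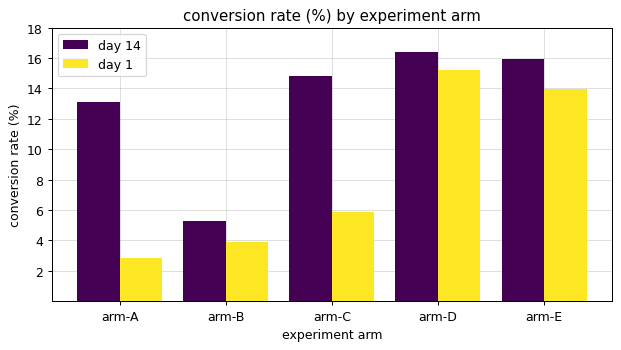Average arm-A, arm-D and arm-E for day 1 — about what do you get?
≈ 11

(2 + 16 + 14) / 3 ≈ 11.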